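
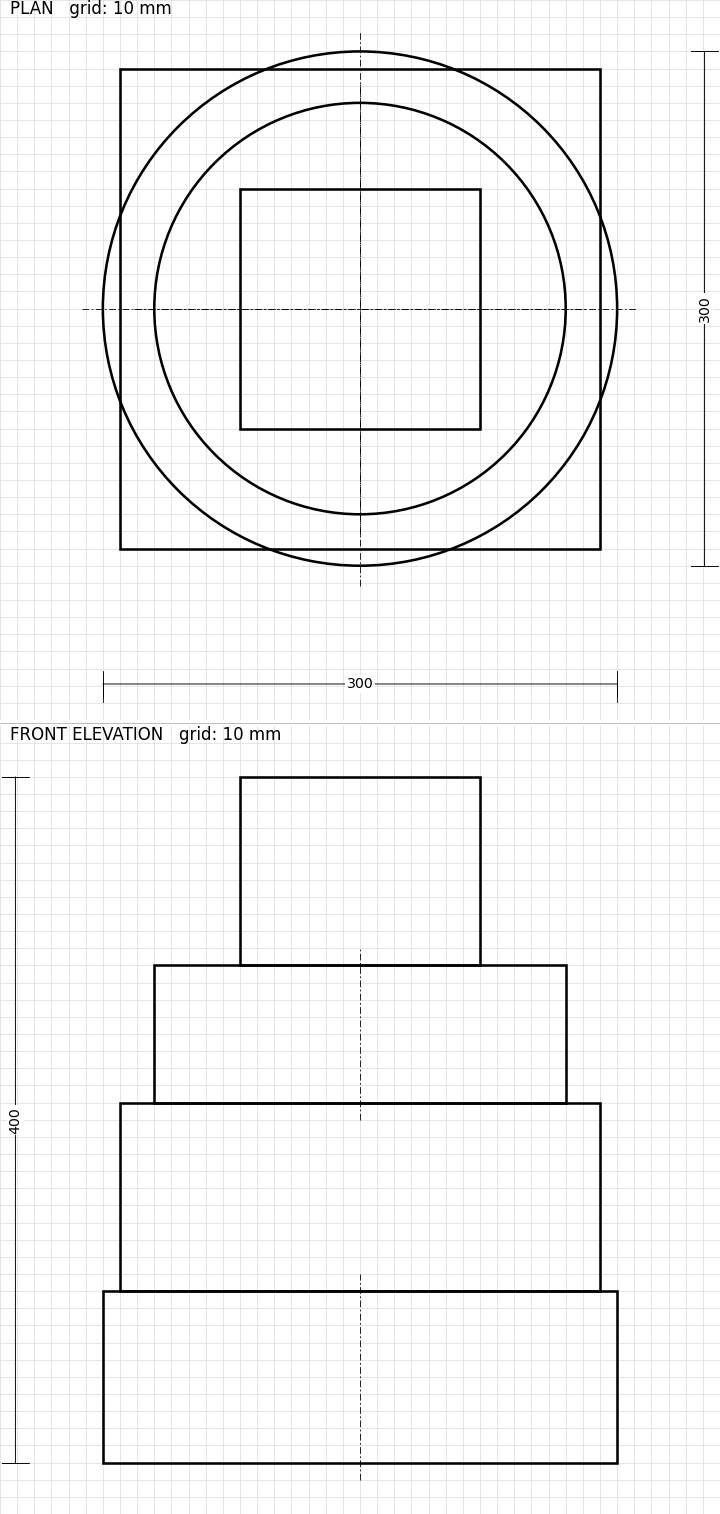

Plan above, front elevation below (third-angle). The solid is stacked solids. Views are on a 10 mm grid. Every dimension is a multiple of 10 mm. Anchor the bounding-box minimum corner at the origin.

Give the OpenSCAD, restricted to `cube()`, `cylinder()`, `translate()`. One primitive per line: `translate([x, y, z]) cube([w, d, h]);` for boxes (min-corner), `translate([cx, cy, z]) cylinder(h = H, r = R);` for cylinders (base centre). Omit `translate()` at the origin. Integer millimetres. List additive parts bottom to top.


translate([150, 150, 0]) cylinder(h = 100, r = 150);
translate([10, 10, 100]) cube([280, 280, 110]);
translate([150, 150, 210]) cylinder(h = 80, r = 120);
translate([80, 80, 290]) cube([140, 140, 110]);


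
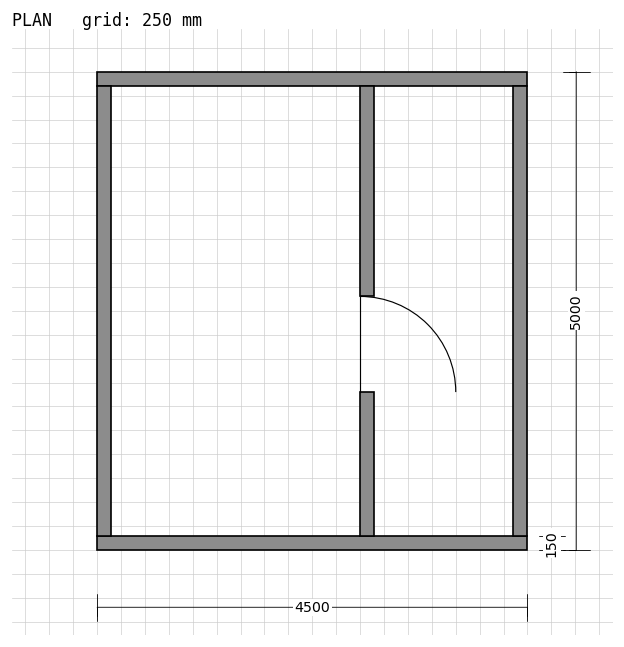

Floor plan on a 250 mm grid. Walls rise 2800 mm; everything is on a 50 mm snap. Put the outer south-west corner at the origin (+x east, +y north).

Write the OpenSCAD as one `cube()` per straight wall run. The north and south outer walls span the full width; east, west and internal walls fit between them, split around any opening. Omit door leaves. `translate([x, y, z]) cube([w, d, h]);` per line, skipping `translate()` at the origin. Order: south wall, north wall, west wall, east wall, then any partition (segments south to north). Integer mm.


cube([4500, 150, 2800]);
translate([0, 4850, 0]) cube([4500, 150, 2800]);
translate([0, 150, 0]) cube([150, 4700, 2800]);
translate([4350, 150, 0]) cube([150, 4700, 2800]);
translate([2750, 150, 0]) cube([150, 1500, 2800]);
translate([2750, 2650, 0]) cube([150, 2200, 2800]);


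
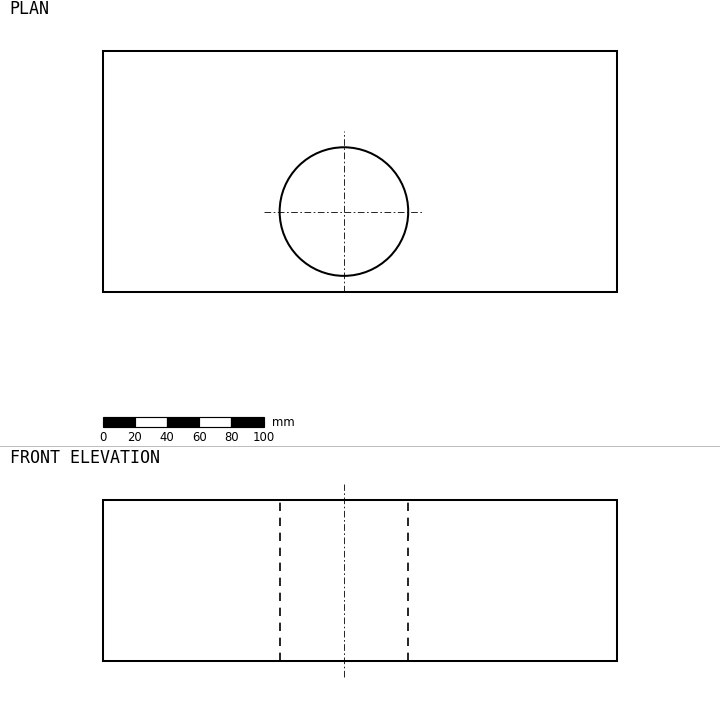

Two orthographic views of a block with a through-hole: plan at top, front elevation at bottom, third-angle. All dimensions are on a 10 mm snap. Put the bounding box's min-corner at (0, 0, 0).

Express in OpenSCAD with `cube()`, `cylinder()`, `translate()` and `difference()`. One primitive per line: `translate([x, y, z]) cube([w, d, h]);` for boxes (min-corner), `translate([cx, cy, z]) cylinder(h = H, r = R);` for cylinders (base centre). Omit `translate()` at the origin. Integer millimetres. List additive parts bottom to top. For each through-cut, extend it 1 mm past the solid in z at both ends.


difference() {
  cube([320, 150, 100]);
  translate([150, 50, -1]) cylinder(h = 102, r = 40);
}


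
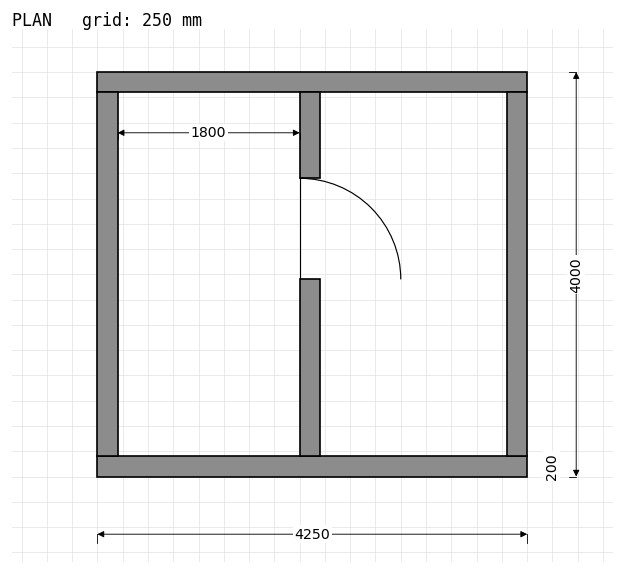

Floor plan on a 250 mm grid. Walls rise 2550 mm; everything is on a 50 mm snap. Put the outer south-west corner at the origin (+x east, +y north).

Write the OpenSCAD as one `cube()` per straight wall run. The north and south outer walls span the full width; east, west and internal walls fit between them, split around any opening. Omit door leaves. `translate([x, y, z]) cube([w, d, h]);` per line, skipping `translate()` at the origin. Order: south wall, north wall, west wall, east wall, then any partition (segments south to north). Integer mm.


cube([4250, 200, 2550]);
translate([0, 3800, 0]) cube([4250, 200, 2550]);
translate([0, 200, 0]) cube([200, 3600, 2550]);
translate([4050, 200, 0]) cube([200, 3600, 2550]);
translate([2000, 200, 0]) cube([200, 1750, 2550]);
translate([2000, 2950, 0]) cube([200, 850, 2550]);


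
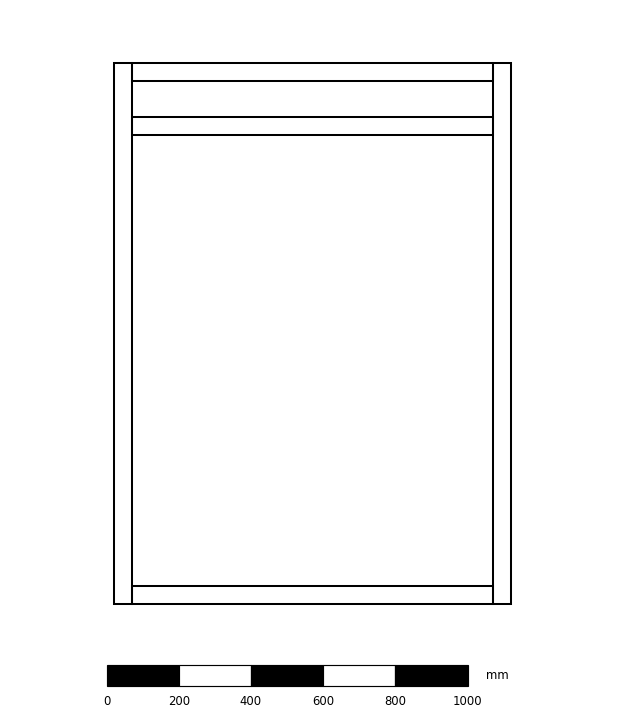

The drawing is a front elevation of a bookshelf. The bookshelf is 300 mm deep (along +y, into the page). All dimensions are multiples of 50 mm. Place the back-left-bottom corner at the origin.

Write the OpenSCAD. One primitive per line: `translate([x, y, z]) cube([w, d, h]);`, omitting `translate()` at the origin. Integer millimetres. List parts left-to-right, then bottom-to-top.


cube([50, 300, 1500]);
translate([50, 0, 0]) cube([1000, 300, 50]);
translate([50, 0, 1300]) cube([1000, 300, 50]);
translate([50, 0, 1450]) cube([1000, 300, 50]);
translate([1050, 0, 0]) cube([50, 300, 1500]);


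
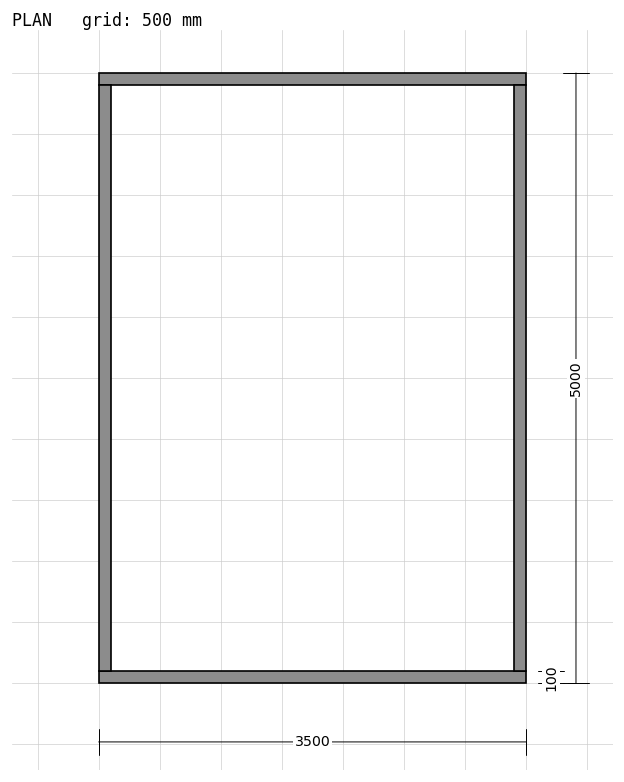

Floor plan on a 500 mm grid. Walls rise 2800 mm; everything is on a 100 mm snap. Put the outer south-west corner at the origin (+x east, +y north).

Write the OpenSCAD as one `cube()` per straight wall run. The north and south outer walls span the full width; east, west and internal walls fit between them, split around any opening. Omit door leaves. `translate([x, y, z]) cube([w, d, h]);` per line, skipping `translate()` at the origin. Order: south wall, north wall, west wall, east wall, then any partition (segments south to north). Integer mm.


cube([3500, 100, 2800]);
translate([0, 4900, 0]) cube([3500, 100, 2800]);
translate([0, 100, 0]) cube([100, 4800, 2800]);
translate([3400, 100, 0]) cube([100, 4800, 2800]);


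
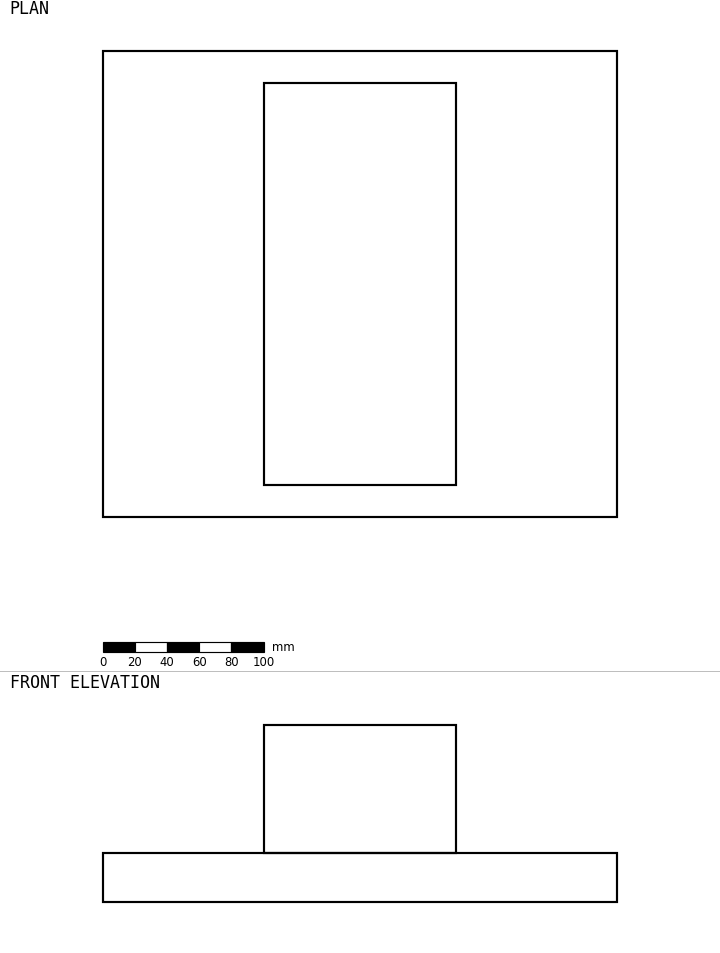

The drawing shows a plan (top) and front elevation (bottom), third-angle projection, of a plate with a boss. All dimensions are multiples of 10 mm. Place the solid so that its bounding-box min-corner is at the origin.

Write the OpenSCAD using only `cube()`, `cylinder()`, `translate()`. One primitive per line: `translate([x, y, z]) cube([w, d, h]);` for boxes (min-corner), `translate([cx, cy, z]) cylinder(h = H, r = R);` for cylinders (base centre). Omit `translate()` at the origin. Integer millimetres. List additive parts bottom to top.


cube([320, 290, 30]);
translate([100, 20, 30]) cube([120, 250, 80]);


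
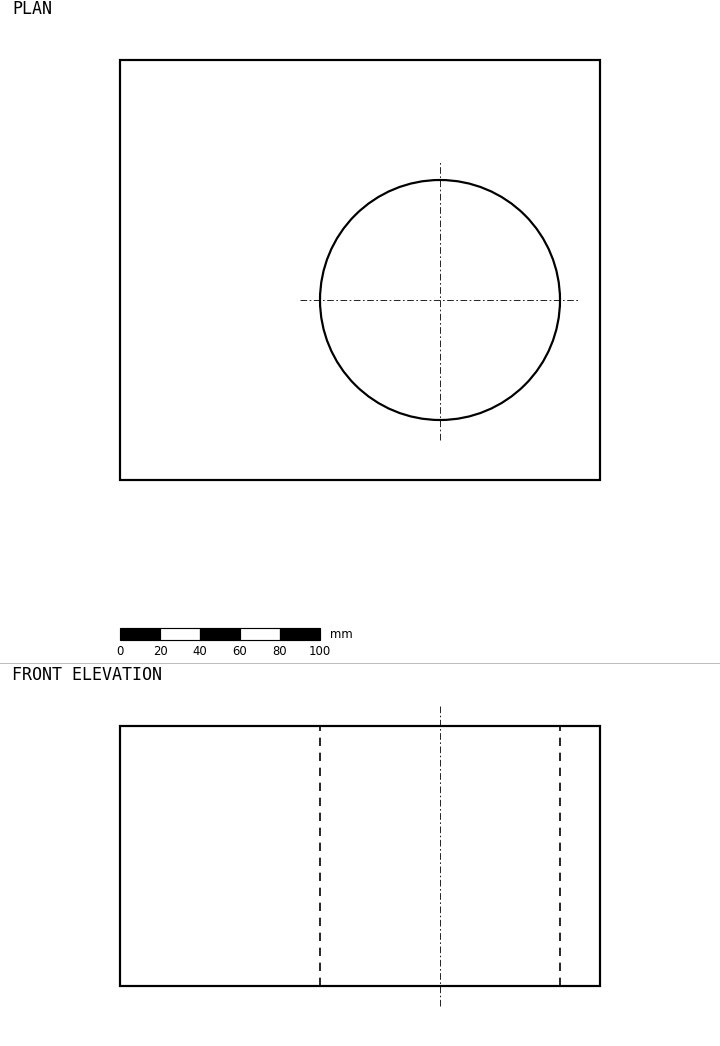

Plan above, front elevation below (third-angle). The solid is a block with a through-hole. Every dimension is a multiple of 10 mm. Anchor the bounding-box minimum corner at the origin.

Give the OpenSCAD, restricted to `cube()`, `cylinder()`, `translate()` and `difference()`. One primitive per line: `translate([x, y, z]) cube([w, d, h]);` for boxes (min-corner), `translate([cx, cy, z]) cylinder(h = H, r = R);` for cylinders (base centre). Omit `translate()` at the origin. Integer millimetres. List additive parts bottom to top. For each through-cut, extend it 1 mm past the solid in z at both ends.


difference() {
  cube([240, 210, 130]);
  translate([160, 90, -1]) cylinder(h = 132, r = 60);
}


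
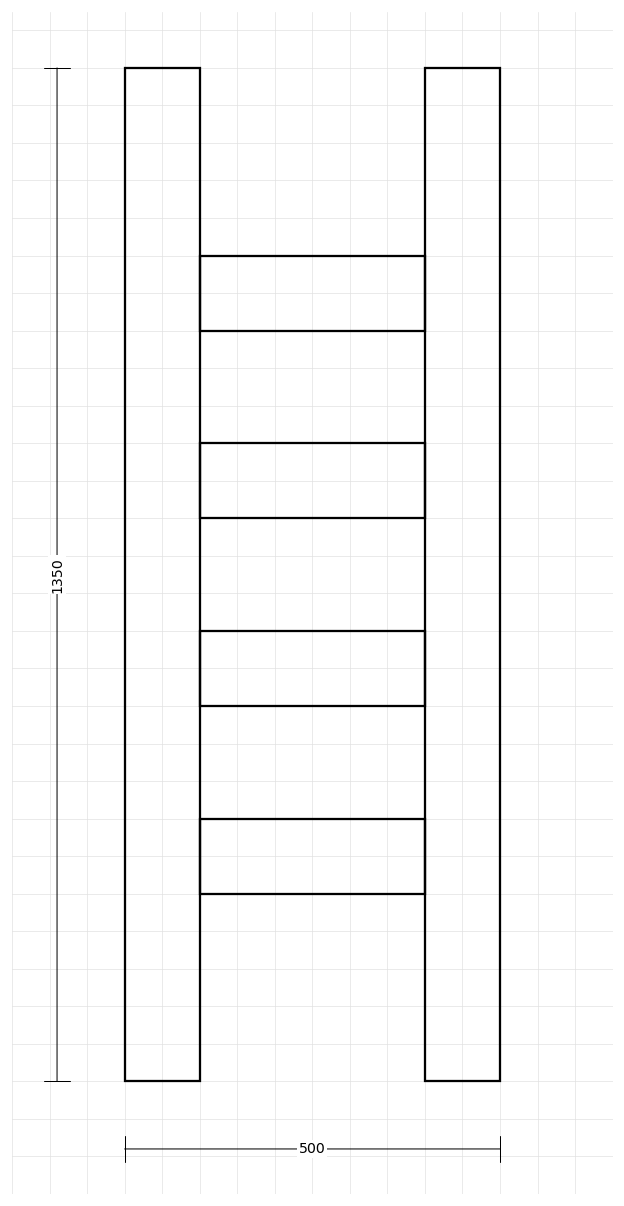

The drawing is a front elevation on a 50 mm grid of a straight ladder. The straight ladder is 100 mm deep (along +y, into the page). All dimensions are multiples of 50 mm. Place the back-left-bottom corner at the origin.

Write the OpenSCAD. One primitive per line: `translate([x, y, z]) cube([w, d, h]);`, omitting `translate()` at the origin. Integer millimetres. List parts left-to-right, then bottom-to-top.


cube([100, 100, 1350]);
translate([100, 0, 250]) cube([300, 100, 100]);
translate([100, 0, 500]) cube([300, 100, 100]);
translate([100, 0, 750]) cube([300, 100, 100]);
translate([100, 0, 1000]) cube([300, 100, 100]);
translate([400, 0, 0]) cube([100, 100, 1350]);


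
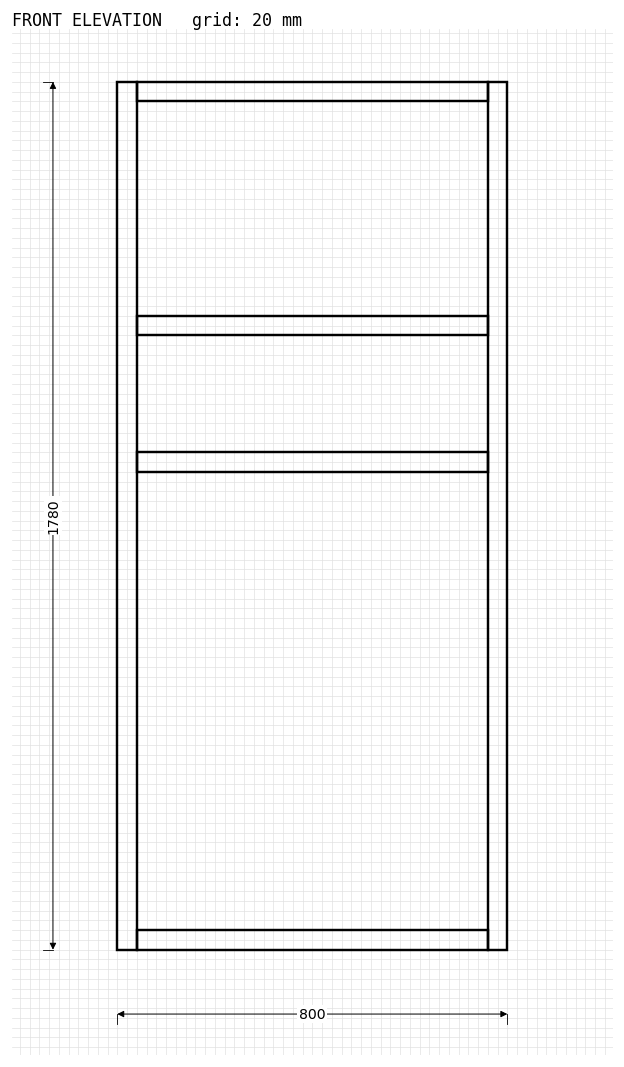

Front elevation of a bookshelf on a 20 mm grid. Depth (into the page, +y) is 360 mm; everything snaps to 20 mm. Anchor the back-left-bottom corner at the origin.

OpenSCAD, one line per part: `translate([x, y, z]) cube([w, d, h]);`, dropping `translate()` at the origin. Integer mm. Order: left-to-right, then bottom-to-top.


cube([40, 360, 1780]);
translate([40, 0, 0]) cube([720, 360, 40]);
translate([40, 0, 980]) cube([720, 360, 40]);
translate([40, 0, 1260]) cube([720, 360, 40]);
translate([40, 0, 1740]) cube([720, 360, 40]);
translate([760, 0, 0]) cube([40, 360, 1780]);


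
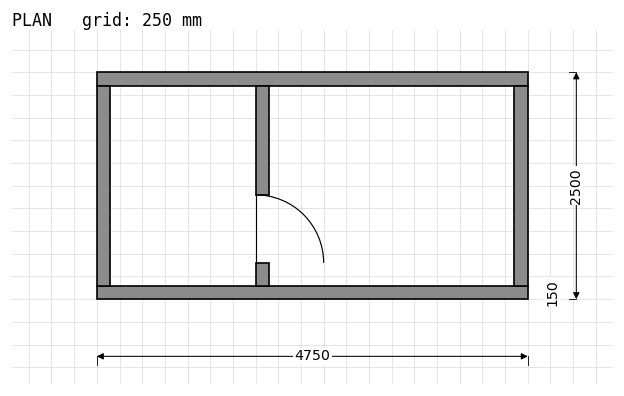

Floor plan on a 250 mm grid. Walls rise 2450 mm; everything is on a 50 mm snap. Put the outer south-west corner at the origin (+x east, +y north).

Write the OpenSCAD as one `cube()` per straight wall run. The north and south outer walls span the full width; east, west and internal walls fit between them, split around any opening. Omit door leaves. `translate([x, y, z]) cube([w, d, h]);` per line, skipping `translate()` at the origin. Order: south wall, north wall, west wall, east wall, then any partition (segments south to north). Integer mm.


cube([4750, 150, 2450]);
translate([0, 2350, 0]) cube([4750, 150, 2450]);
translate([0, 150, 0]) cube([150, 2200, 2450]);
translate([4600, 150, 0]) cube([150, 2200, 2450]);
translate([1750, 150, 0]) cube([150, 250, 2450]);
translate([1750, 1150, 0]) cube([150, 1200, 2450]);


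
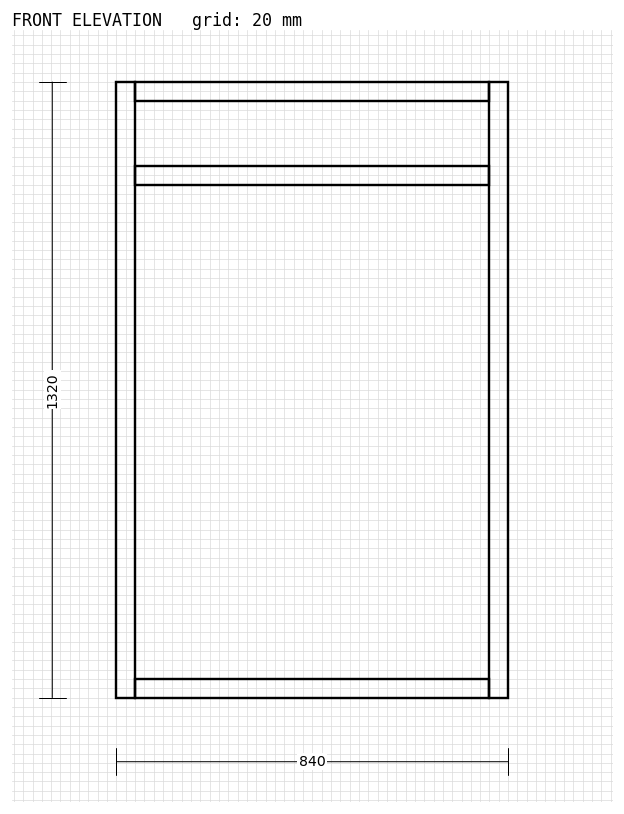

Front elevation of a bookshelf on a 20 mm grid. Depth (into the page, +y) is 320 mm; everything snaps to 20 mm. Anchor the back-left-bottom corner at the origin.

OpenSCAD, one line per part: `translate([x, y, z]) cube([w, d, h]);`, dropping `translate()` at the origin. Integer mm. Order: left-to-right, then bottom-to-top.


cube([40, 320, 1320]);
translate([40, 0, 0]) cube([760, 320, 40]);
translate([40, 0, 1100]) cube([760, 320, 40]);
translate([40, 0, 1280]) cube([760, 320, 40]);
translate([800, 0, 0]) cube([40, 320, 1320]);


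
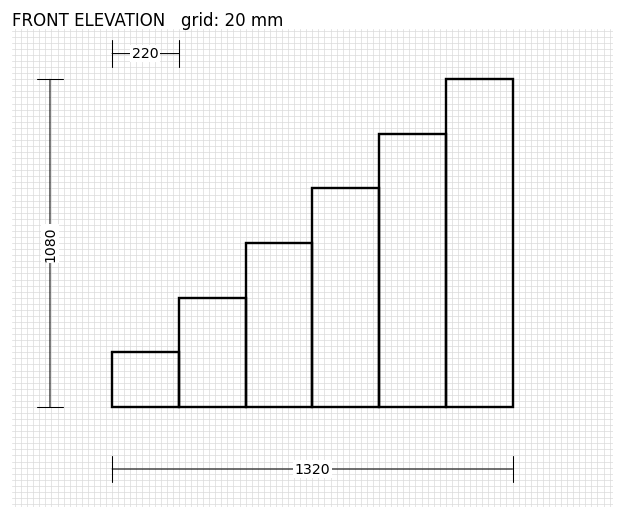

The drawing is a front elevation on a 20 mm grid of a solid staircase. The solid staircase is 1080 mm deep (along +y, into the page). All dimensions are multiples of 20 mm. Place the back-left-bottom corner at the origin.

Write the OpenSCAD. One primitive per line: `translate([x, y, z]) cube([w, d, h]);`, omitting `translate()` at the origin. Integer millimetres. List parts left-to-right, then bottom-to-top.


cube([220, 1080, 180]);
translate([220, 0, 0]) cube([220, 1080, 360]);
translate([440, 0, 0]) cube([220, 1080, 540]);
translate([660, 0, 0]) cube([220, 1080, 720]);
translate([880, 0, 0]) cube([220, 1080, 900]);
translate([1100, 0, 0]) cube([220, 1080, 1080]);


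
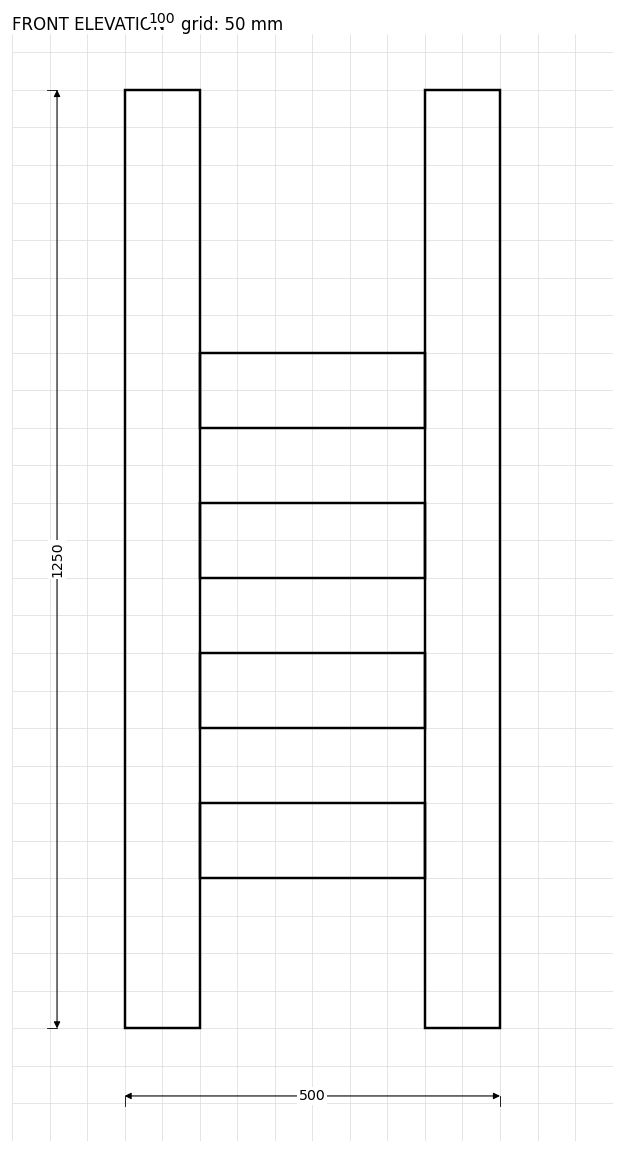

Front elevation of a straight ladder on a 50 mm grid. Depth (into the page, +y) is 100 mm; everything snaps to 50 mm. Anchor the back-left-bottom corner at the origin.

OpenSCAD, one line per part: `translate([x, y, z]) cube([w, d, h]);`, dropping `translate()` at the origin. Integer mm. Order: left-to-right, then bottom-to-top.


cube([100, 100, 1250]);
translate([100, 0, 200]) cube([300, 100, 100]);
translate([100, 0, 400]) cube([300, 100, 100]);
translate([100, 0, 600]) cube([300, 100, 100]);
translate([100, 0, 800]) cube([300, 100, 100]);
translate([400, 0, 0]) cube([100, 100, 1250]);


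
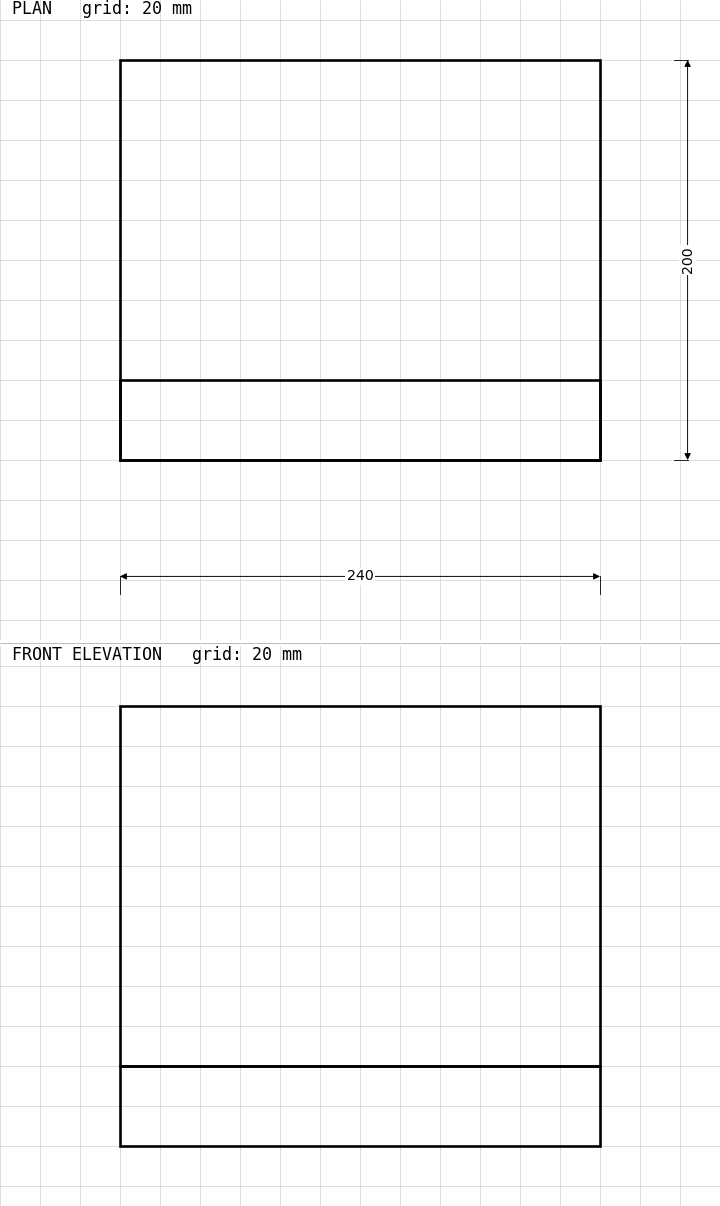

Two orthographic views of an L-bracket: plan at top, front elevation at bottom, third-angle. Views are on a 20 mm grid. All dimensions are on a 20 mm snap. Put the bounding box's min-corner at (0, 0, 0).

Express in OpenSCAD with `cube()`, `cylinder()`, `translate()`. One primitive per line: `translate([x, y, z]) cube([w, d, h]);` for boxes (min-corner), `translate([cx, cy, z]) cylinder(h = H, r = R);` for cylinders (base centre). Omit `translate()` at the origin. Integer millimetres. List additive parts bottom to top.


cube([240, 200, 40]);
translate([0, 0, 40]) cube([240, 40, 180]);


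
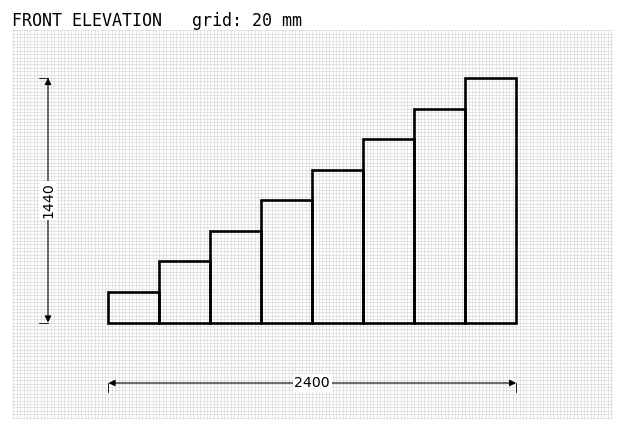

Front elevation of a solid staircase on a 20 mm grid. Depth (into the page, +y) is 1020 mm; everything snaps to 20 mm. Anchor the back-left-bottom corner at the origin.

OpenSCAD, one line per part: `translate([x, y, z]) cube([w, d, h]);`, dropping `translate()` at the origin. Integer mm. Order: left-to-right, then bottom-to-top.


cube([300, 1020, 180]);
translate([300, 0, 0]) cube([300, 1020, 360]);
translate([600, 0, 0]) cube([300, 1020, 540]);
translate([900, 0, 0]) cube([300, 1020, 720]);
translate([1200, 0, 0]) cube([300, 1020, 900]);
translate([1500, 0, 0]) cube([300, 1020, 1080]);
translate([1800, 0, 0]) cube([300, 1020, 1260]);
translate([2100, 0, 0]) cube([300, 1020, 1440]);


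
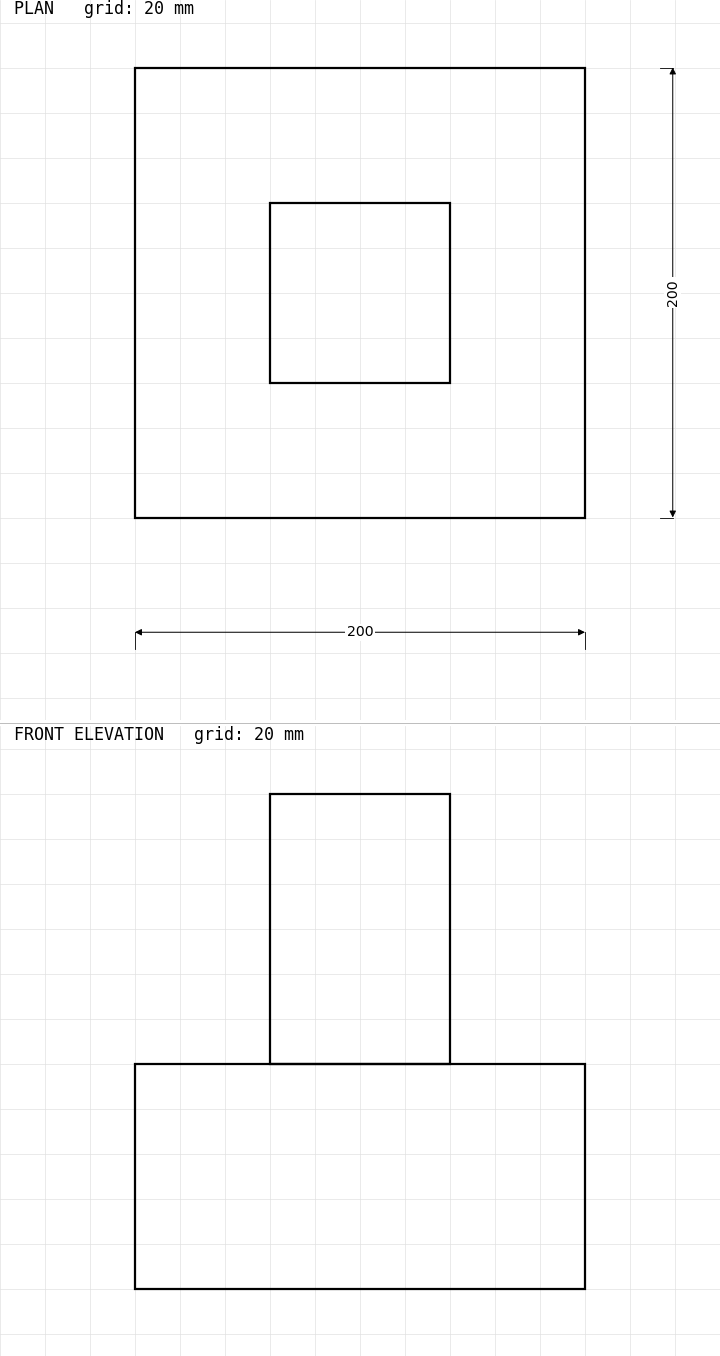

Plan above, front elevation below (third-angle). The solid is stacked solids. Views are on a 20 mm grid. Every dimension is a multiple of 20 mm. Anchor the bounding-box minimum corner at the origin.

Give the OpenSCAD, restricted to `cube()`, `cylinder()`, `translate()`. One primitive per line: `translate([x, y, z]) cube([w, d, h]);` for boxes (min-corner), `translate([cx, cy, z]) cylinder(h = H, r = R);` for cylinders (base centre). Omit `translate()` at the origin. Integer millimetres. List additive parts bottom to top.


cube([200, 200, 100]);
translate([60, 60, 100]) cube([80, 80, 120]);


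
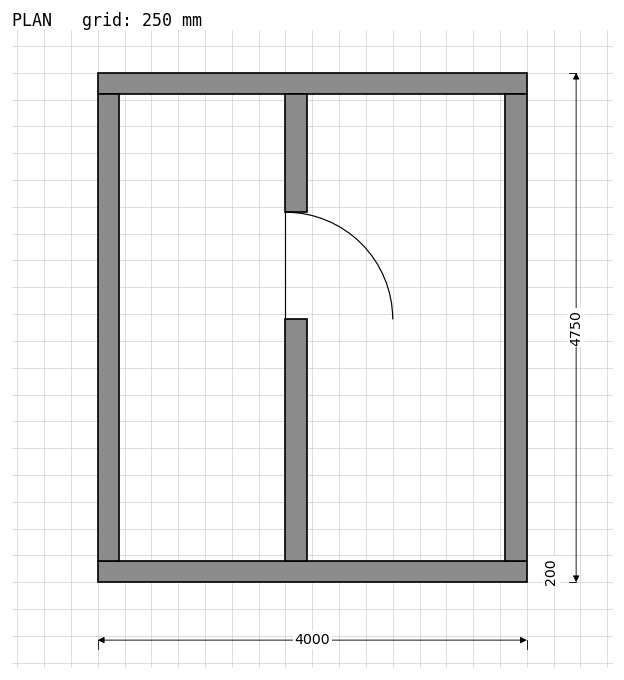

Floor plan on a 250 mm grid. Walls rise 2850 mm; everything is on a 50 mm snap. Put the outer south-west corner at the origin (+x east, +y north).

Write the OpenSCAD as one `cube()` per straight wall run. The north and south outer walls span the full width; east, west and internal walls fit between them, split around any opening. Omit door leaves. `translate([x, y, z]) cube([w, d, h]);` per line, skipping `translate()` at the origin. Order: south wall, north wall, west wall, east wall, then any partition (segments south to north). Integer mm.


cube([4000, 200, 2850]);
translate([0, 4550, 0]) cube([4000, 200, 2850]);
translate([0, 200, 0]) cube([200, 4350, 2850]);
translate([3800, 200, 0]) cube([200, 4350, 2850]);
translate([1750, 200, 0]) cube([200, 2250, 2850]);
translate([1750, 3450, 0]) cube([200, 1100, 2850]);


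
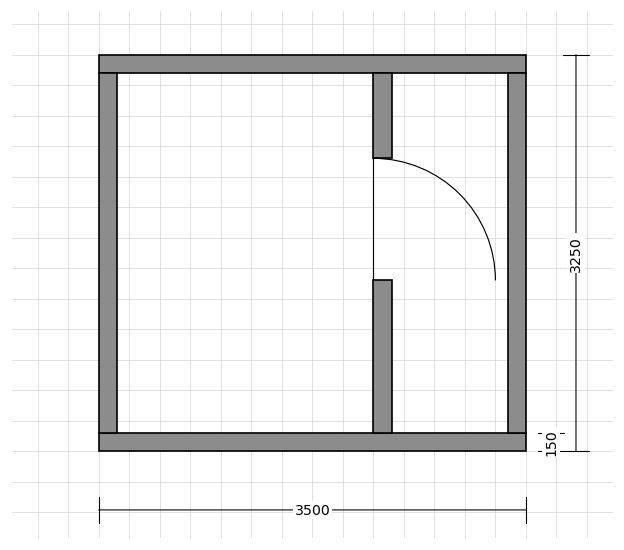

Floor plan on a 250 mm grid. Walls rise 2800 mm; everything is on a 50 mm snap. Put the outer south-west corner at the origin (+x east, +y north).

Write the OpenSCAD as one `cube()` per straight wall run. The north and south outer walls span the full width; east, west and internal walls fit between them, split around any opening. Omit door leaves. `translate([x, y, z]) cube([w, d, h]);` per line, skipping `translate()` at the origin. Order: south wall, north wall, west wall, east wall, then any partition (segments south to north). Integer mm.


cube([3500, 150, 2800]);
translate([0, 3100, 0]) cube([3500, 150, 2800]);
translate([0, 150, 0]) cube([150, 2950, 2800]);
translate([3350, 150, 0]) cube([150, 2950, 2800]);
translate([2250, 150, 0]) cube([150, 1250, 2800]);
translate([2250, 2400, 0]) cube([150, 700, 2800]);


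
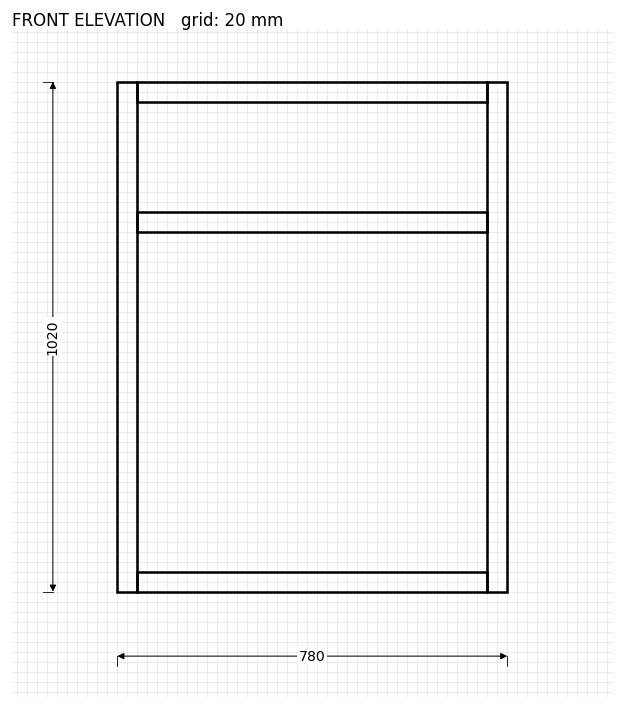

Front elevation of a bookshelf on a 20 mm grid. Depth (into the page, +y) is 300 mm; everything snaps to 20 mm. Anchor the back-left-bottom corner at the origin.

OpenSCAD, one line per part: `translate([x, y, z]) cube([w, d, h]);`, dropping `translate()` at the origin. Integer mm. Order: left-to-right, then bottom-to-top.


cube([40, 300, 1020]);
translate([40, 0, 0]) cube([700, 300, 40]);
translate([40, 0, 720]) cube([700, 300, 40]);
translate([40, 0, 980]) cube([700, 300, 40]);
translate([740, 0, 0]) cube([40, 300, 1020]);


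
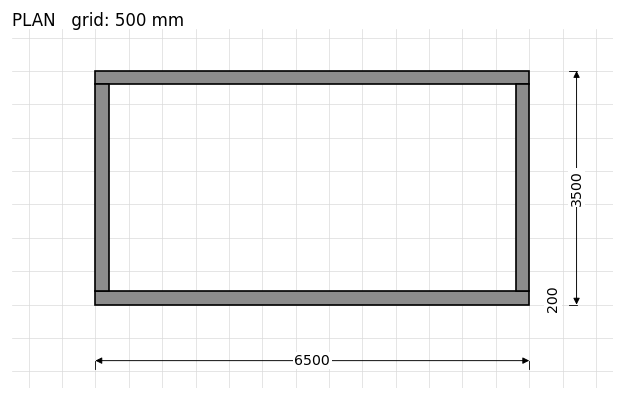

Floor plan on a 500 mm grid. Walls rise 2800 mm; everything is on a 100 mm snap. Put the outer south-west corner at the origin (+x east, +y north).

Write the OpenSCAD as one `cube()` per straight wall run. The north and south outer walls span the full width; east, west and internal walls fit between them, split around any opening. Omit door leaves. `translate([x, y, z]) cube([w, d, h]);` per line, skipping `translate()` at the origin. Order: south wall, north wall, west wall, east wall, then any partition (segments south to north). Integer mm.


cube([6500, 200, 2800]);
translate([0, 3300, 0]) cube([6500, 200, 2800]);
translate([0, 200, 0]) cube([200, 3100, 2800]);
translate([6300, 200, 0]) cube([200, 3100, 2800]);


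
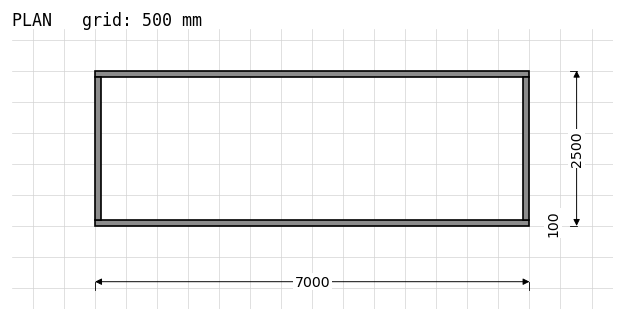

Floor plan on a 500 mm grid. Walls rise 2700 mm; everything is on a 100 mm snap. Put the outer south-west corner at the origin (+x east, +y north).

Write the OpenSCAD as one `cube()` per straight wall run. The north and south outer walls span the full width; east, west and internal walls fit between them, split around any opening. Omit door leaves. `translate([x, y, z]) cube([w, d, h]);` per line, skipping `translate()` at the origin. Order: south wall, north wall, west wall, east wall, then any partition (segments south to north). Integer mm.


cube([7000, 100, 2700]);
translate([0, 2400, 0]) cube([7000, 100, 2700]);
translate([0, 100, 0]) cube([100, 2300, 2700]);
translate([6900, 100, 0]) cube([100, 2300, 2700]);


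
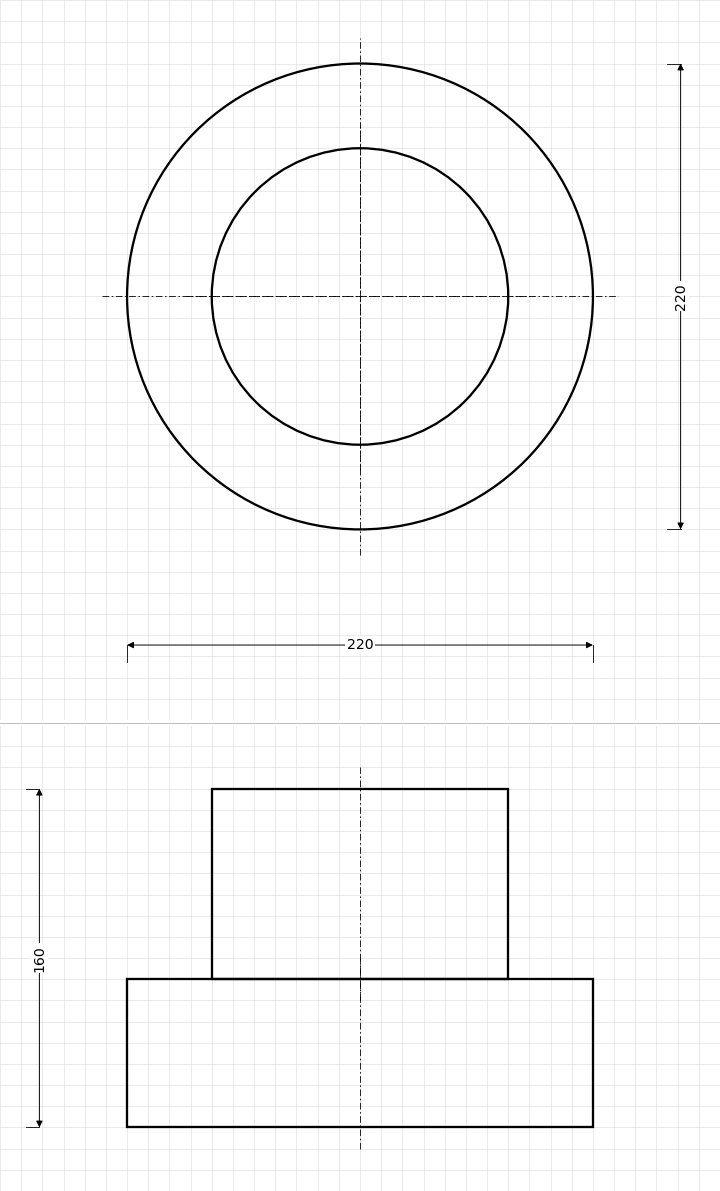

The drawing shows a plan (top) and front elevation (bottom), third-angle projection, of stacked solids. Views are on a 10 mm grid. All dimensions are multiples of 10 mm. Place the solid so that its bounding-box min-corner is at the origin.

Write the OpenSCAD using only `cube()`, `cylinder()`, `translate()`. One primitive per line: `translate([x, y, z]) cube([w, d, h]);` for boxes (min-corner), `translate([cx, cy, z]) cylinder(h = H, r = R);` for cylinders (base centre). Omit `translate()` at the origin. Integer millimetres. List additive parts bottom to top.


translate([110, 110, 0]) cylinder(h = 70, r = 110);
translate([110, 110, 70]) cylinder(h = 90, r = 70);


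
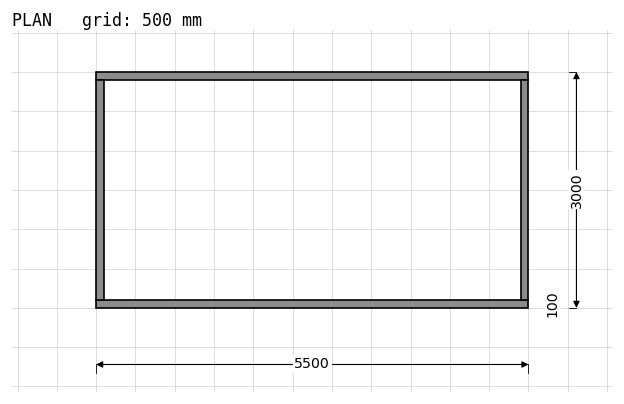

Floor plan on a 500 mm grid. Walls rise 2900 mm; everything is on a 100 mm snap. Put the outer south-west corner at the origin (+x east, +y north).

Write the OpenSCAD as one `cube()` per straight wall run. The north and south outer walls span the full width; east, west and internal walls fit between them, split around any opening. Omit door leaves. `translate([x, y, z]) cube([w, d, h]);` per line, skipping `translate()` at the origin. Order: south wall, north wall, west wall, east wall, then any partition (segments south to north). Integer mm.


cube([5500, 100, 2900]);
translate([0, 2900, 0]) cube([5500, 100, 2900]);
translate([0, 100, 0]) cube([100, 2800, 2900]);
translate([5400, 100, 0]) cube([100, 2800, 2900]);


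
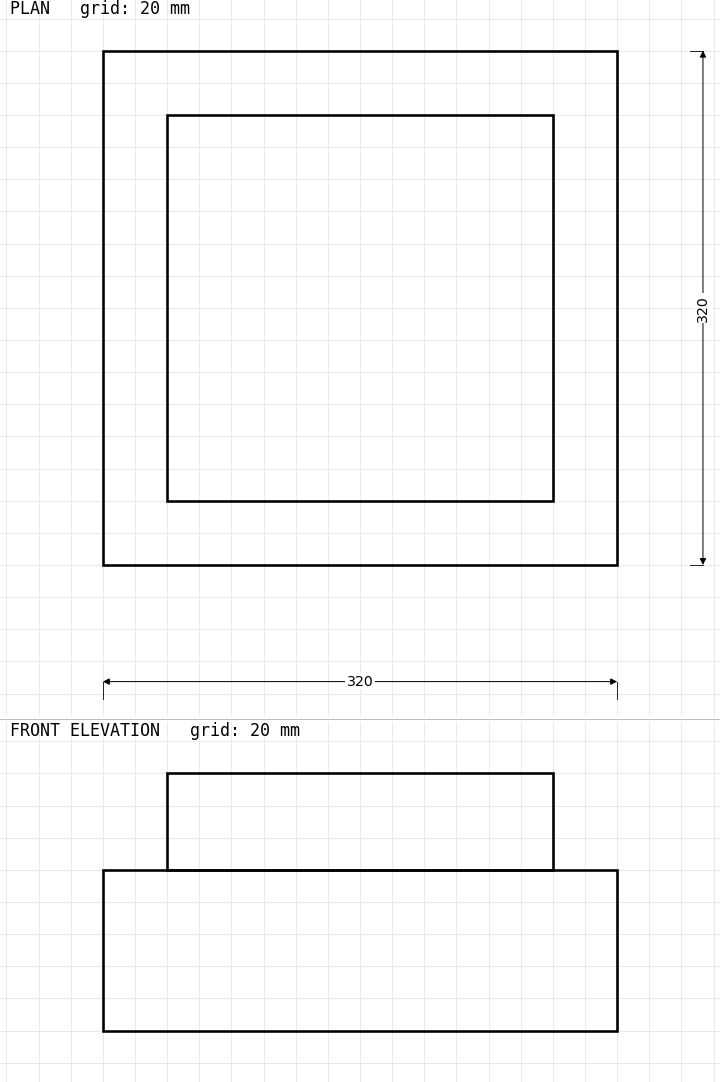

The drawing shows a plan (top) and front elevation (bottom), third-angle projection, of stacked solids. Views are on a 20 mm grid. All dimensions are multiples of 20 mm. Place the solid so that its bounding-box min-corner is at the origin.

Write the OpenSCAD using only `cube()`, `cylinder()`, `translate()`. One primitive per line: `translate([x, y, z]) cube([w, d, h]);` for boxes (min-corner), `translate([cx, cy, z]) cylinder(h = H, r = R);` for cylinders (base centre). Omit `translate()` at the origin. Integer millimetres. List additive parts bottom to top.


cube([320, 320, 100]);
translate([40, 40, 100]) cube([240, 240, 60]);


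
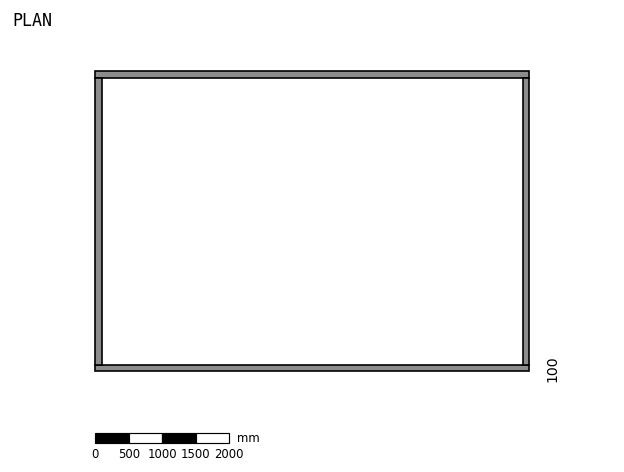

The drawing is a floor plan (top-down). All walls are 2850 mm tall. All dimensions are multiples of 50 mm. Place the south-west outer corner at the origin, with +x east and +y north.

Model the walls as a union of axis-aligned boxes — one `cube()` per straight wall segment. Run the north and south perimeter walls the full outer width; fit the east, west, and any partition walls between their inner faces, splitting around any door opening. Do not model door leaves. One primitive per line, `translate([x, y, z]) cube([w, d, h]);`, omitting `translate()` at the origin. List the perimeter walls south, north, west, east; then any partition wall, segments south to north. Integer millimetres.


cube([6500, 100, 2850]);
translate([0, 4400, 0]) cube([6500, 100, 2850]);
translate([0, 100, 0]) cube([100, 4300, 2850]);
translate([6400, 100, 0]) cube([100, 4300, 2850]);


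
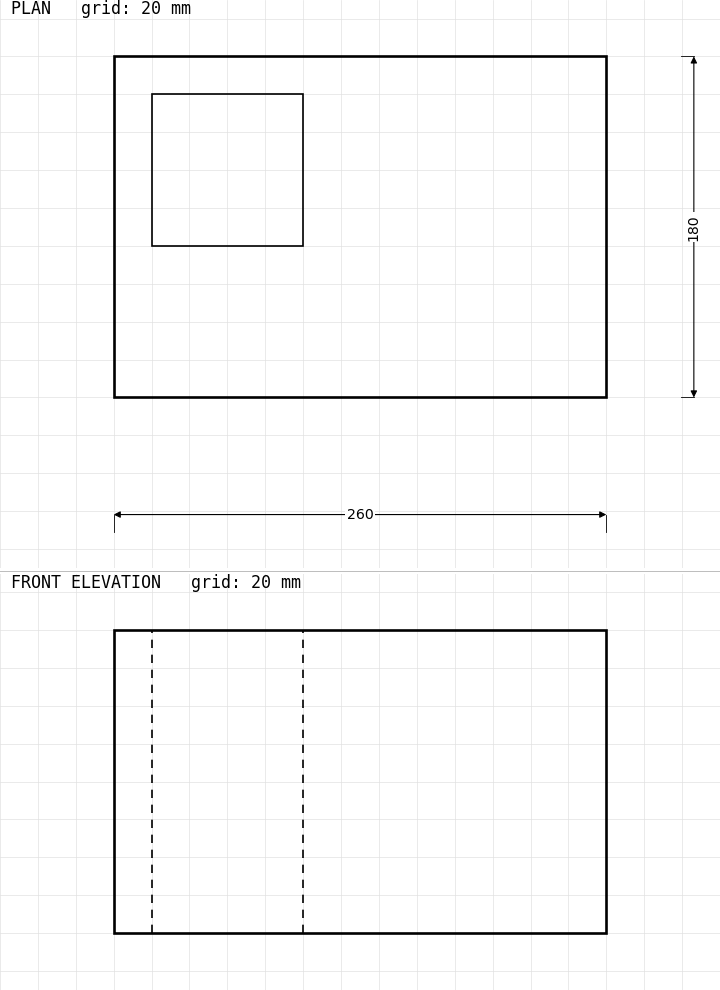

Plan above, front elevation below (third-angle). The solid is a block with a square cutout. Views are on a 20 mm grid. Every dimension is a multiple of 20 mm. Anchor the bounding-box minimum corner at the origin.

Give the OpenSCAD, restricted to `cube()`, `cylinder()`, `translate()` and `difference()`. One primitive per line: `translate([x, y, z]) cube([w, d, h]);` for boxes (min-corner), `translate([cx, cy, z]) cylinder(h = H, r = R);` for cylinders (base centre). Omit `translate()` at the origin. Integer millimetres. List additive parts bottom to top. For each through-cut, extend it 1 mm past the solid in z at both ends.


difference() {
  cube([260, 180, 160]);
  translate([20, 80, -1]) cube([80, 80, 162]);
}


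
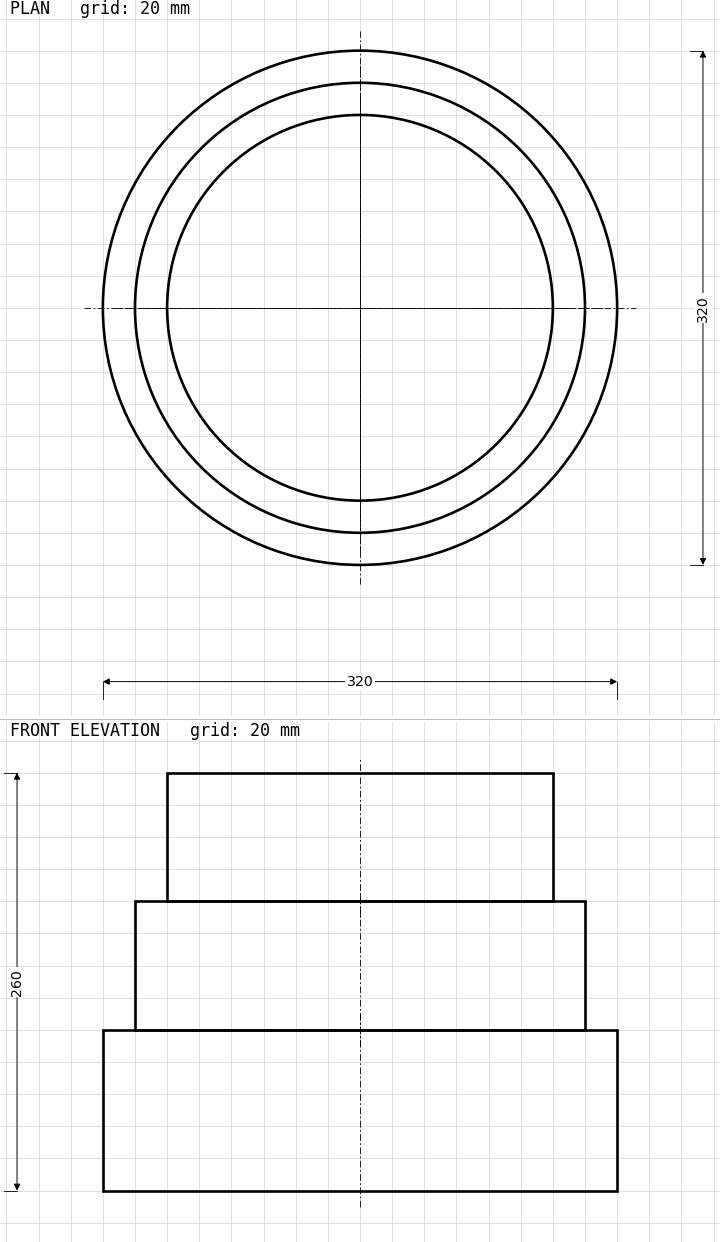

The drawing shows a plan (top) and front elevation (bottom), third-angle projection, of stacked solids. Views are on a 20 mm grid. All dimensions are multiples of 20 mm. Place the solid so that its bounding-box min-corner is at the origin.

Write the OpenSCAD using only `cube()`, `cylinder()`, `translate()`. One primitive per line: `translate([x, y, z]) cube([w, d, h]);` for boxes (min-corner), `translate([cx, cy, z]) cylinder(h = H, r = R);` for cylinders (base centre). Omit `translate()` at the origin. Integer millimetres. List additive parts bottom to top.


translate([160, 160, 0]) cylinder(h = 100, r = 160);
translate([160, 160, 100]) cylinder(h = 80, r = 140);
translate([160, 160, 180]) cylinder(h = 80, r = 120);


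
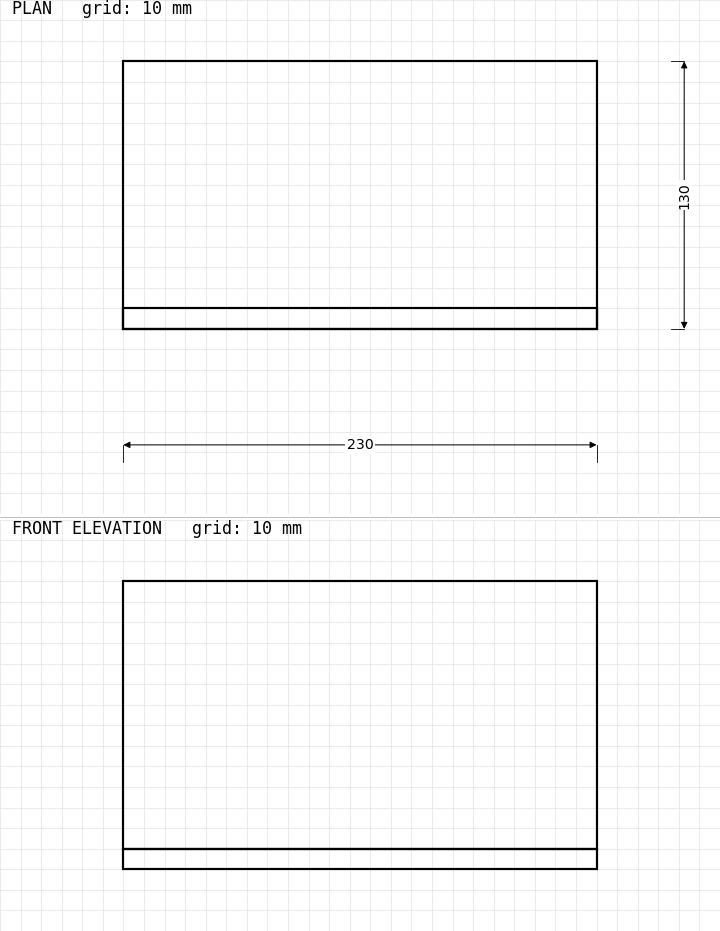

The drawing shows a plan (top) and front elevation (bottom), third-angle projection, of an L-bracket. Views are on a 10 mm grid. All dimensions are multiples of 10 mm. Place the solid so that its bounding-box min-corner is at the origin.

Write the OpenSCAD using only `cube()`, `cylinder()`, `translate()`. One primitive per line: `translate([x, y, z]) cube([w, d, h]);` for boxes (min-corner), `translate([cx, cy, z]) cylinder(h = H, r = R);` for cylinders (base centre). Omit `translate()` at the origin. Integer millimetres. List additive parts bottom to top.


cube([230, 130, 10]);
translate([0, 0, 10]) cube([230, 10, 130]);


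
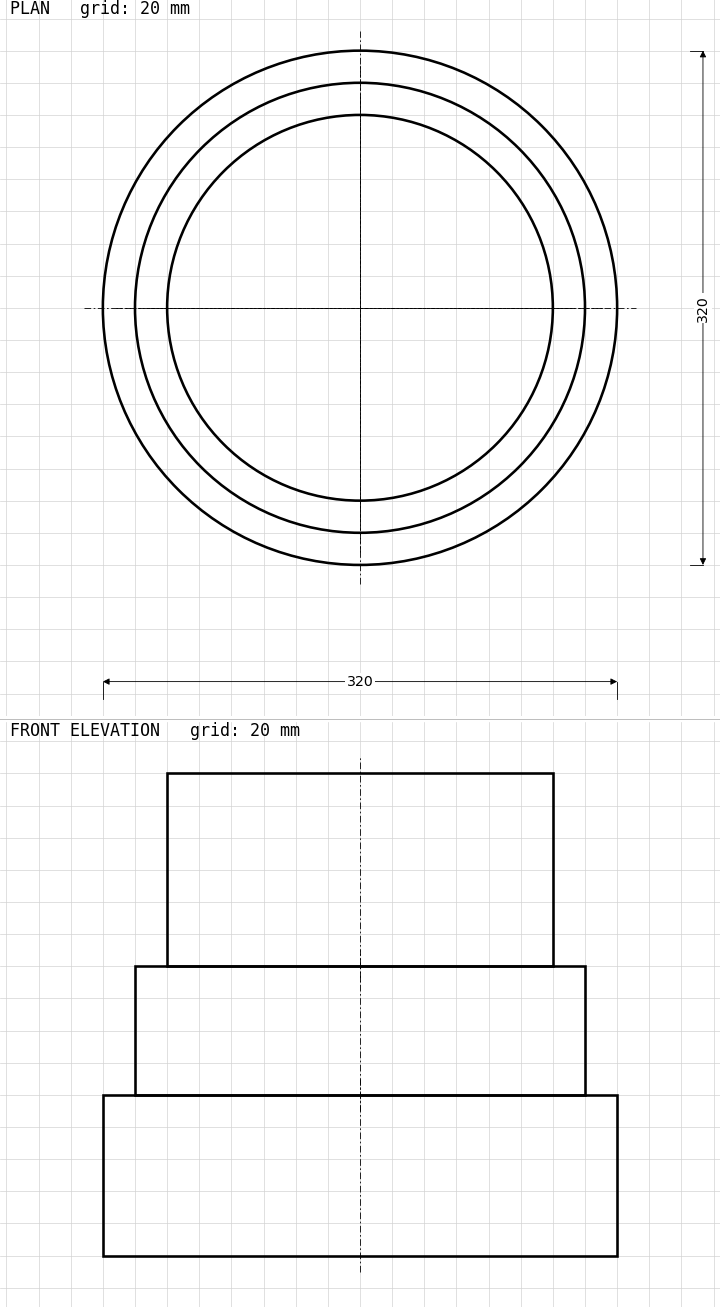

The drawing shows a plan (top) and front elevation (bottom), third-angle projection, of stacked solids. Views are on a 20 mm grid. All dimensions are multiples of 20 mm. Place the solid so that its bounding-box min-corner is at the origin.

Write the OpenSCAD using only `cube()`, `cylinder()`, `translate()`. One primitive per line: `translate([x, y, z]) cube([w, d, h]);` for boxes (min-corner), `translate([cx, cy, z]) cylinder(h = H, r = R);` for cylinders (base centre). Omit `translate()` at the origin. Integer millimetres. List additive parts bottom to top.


translate([160, 160, 0]) cylinder(h = 100, r = 160);
translate([160, 160, 100]) cylinder(h = 80, r = 140);
translate([160, 160, 180]) cylinder(h = 120, r = 120);


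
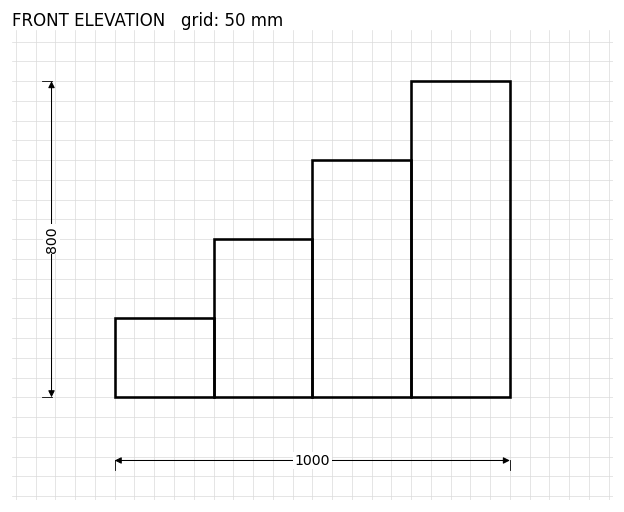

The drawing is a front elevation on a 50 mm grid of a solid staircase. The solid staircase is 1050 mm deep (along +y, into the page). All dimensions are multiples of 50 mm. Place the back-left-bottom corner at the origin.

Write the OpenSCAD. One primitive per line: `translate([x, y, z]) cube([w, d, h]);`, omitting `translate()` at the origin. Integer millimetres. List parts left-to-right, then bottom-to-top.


cube([250, 1050, 200]);
translate([250, 0, 0]) cube([250, 1050, 400]);
translate([500, 0, 0]) cube([250, 1050, 600]);
translate([750, 0, 0]) cube([250, 1050, 800]);


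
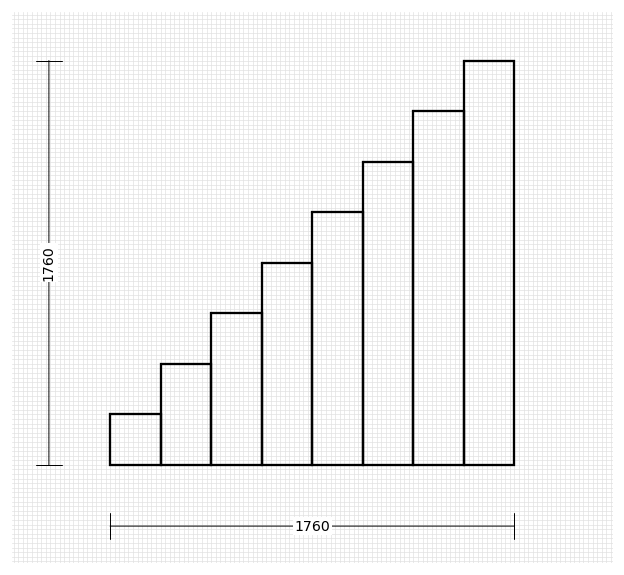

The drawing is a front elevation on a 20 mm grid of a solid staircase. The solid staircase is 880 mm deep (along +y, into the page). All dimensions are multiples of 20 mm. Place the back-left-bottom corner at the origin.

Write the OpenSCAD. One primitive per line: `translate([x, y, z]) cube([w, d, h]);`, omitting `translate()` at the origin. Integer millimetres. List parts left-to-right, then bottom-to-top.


cube([220, 880, 220]);
translate([220, 0, 0]) cube([220, 880, 440]);
translate([440, 0, 0]) cube([220, 880, 660]);
translate([660, 0, 0]) cube([220, 880, 880]);
translate([880, 0, 0]) cube([220, 880, 1100]);
translate([1100, 0, 0]) cube([220, 880, 1320]);
translate([1320, 0, 0]) cube([220, 880, 1540]);
translate([1540, 0, 0]) cube([220, 880, 1760]);


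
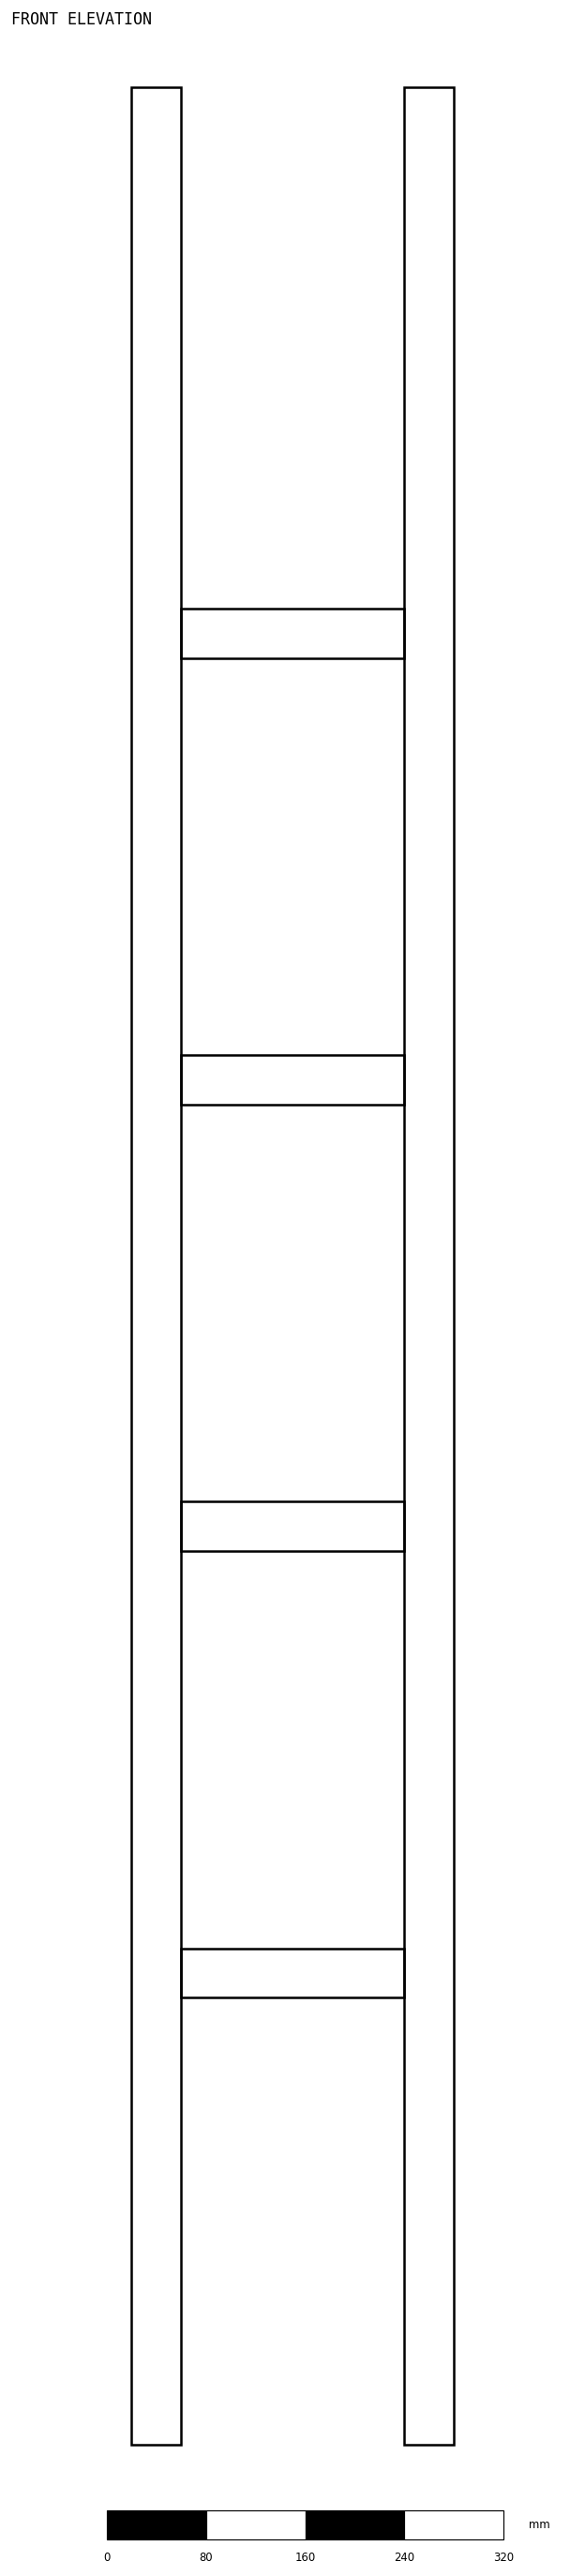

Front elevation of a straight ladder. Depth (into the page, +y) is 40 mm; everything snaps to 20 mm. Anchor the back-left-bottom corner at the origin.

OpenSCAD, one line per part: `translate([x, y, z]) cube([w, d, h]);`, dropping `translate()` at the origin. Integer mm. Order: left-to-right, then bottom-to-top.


cube([40, 40, 1900]);
translate([40, 0, 360]) cube([180, 40, 40]);
translate([40, 0, 720]) cube([180, 40, 40]);
translate([40, 0, 1080]) cube([180, 40, 40]);
translate([40, 0, 1440]) cube([180, 40, 40]);
translate([220, 0, 0]) cube([40, 40, 1900]);


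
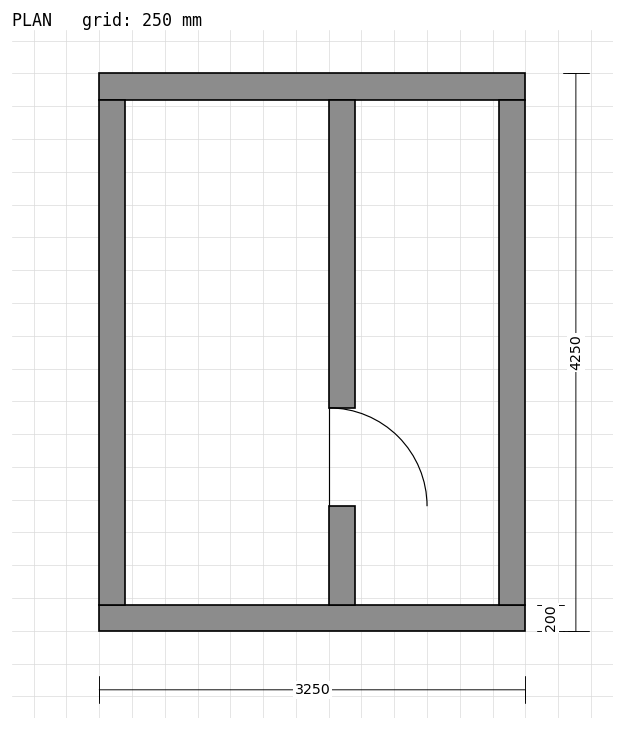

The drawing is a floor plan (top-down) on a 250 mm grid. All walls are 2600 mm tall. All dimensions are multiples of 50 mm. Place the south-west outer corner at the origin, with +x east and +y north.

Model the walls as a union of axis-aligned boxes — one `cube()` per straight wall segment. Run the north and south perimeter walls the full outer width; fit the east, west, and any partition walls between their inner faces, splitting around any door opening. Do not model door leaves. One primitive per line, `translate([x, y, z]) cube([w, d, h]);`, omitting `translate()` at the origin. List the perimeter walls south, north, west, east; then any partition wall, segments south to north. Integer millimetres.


cube([3250, 200, 2600]);
translate([0, 4050, 0]) cube([3250, 200, 2600]);
translate([0, 200, 0]) cube([200, 3850, 2600]);
translate([3050, 200, 0]) cube([200, 3850, 2600]);
translate([1750, 200, 0]) cube([200, 750, 2600]);
translate([1750, 1700, 0]) cube([200, 2350, 2600]);


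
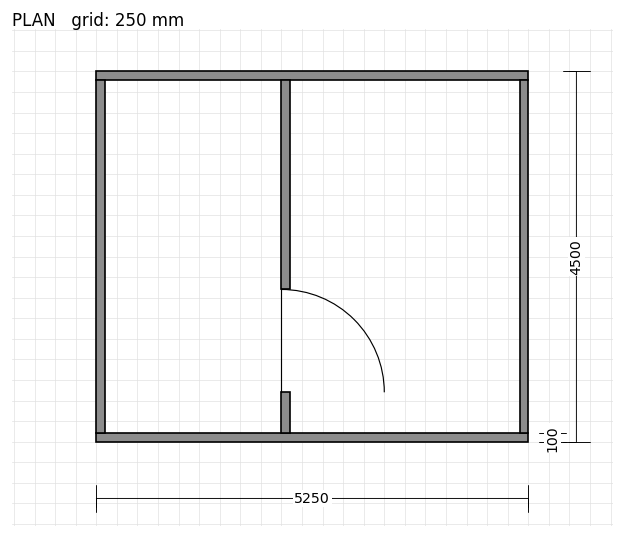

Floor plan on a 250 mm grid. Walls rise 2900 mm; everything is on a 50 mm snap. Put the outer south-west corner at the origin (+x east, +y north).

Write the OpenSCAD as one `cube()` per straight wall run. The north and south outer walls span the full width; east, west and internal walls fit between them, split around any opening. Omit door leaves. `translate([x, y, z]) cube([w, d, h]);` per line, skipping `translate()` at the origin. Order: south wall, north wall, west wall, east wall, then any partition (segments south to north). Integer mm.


cube([5250, 100, 2900]);
translate([0, 4400, 0]) cube([5250, 100, 2900]);
translate([0, 100, 0]) cube([100, 4300, 2900]);
translate([5150, 100, 0]) cube([100, 4300, 2900]);
translate([2250, 100, 0]) cube([100, 500, 2900]);
translate([2250, 1850, 0]) cube([100, 2550, 2900]);


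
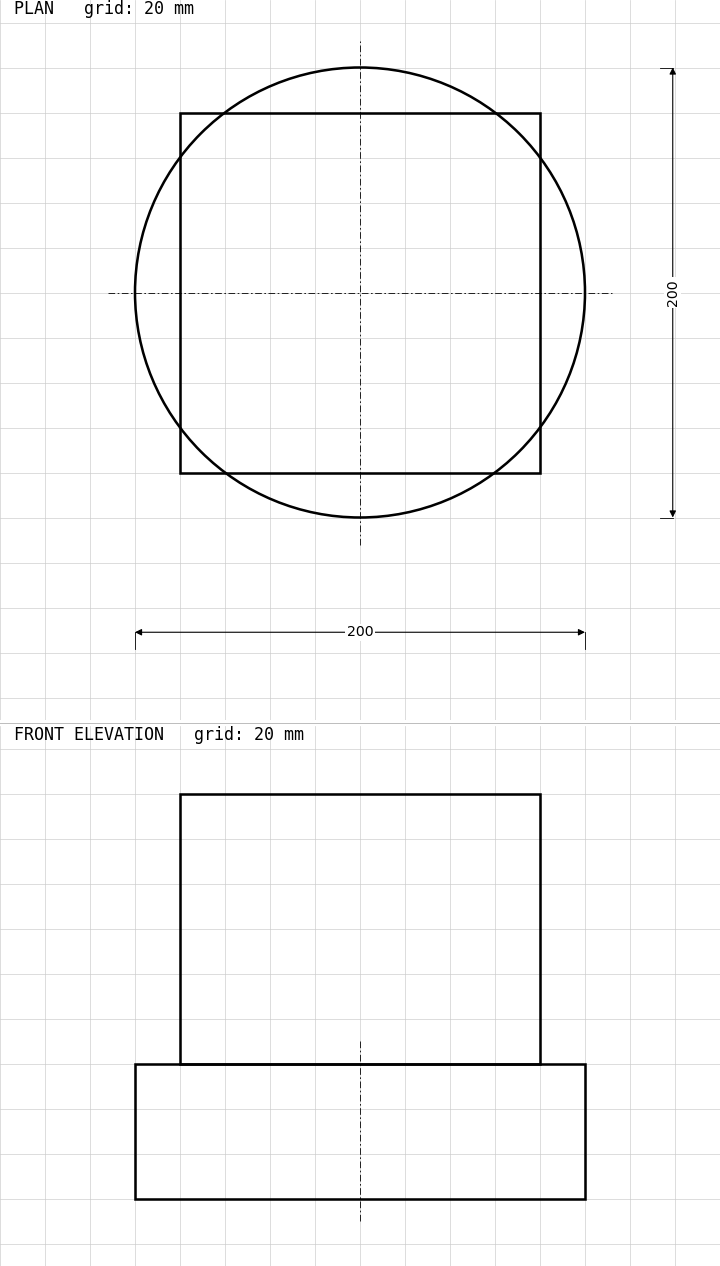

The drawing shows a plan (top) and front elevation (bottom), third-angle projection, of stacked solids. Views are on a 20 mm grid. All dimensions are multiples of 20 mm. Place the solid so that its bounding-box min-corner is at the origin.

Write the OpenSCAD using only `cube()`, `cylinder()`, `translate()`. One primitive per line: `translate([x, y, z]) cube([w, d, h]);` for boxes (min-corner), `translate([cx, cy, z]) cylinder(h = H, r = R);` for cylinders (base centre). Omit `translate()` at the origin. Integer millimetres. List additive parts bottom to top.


translate([100, 100, 0]) cylinder(h = 60, r = 100);
translate([20, 20, 60]) cube([160, 160, 120]);


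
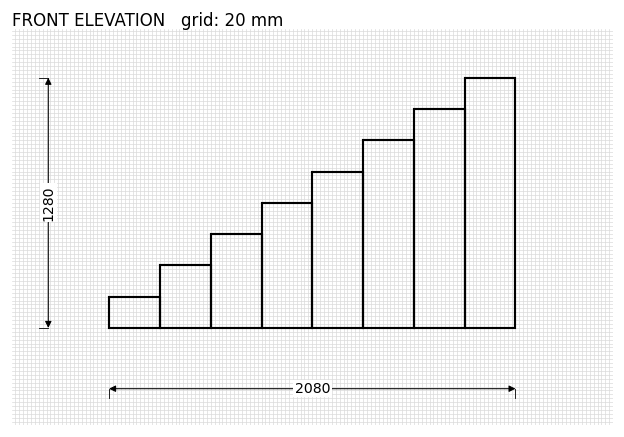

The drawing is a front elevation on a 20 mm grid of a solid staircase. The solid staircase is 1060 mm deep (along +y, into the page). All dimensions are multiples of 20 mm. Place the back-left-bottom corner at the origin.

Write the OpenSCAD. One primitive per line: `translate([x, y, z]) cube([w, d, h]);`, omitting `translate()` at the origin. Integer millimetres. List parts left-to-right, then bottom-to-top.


cube([260, 1060, 160]);
translate([260, 0, 0]) cube([260, 1060, 320]);
translate([520, 0, 0]) cube([260, 1060, 480]);
translate([780, 0, 0]) cube([260, 1060, 640]);
translate([1040, 0, 0]) cube([260, 1060, 800]);
translate([1300, 0, 0]) cube([260, 1060, 960]);
translate([1560, 0, 0]) cube([260, 1060, 1120]);
translate([1820, 0, 0]) cube([260, 1060, 1280]);
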